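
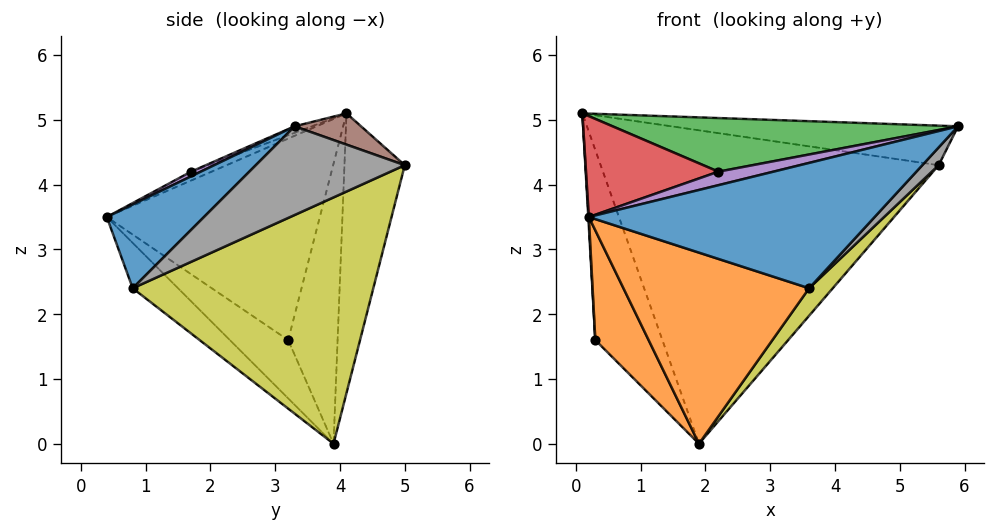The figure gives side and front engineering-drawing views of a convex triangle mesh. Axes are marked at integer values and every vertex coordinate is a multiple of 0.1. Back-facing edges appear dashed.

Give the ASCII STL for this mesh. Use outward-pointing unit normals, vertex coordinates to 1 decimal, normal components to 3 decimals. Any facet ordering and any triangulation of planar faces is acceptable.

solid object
 facet normal 0.270 -0.794 0.545
  outer loop
   vertex 3.6 0.8 2.4
   vertex 5.9 3.3 4.9
   vertex 0.2 0.4 3.5
  endloop
 endfacet
 facet normal -0.161 -0.658 -0.736
  outer loop
   vertex 3.6 0.8 2.4
   vertex 0.2 0.4 3.5
   vertex 1.9 3.9 0.0
  endloop
 endfacet
 facet normal -0.018 -0.365 0.931
  outer loop
   vertex 2.2 1.7 4.2
   vertex 5.9 3.3 4.9
   vertex 0.1 4.1 5.1
  endloop
 endfacet
 facet normal -0.062 -0.398 0.915
  outer loop
   vertex 2.2 1.7 4.2
   vertex 0.1 4.1 5.1
   vertex 0.2 0.4 3.5
  endloop
 endfacet
 facet normal 0.104 -0.591 0.800
  outer loop
   vertex 2.2 1.7 4.2
   vertex 0.2 0.4 3.5
   vertex 5.9 3.3 4.9
  endloop
 endfacet
 facet normal 0.080 0.344 0.935
  outer loop
   vertex 5.6 5.0 4.3
   vertex 0.1 4.1 5.1
   vertex 5.9 3.3 4.9
  endloop
 endfacet
 facet normal -0.175 0.979 -0.100
  outer loop
   vertex 5.6 5.0 4.3
   vertex 1.9 3.9 0.0
   vertex 0.1 4.1 5.1
  endloop
 endfacet
 facet normal 0.774 -0.085 -0.627
  outer loop
   vertex 5.6 5.0 4.3
   vertex 5.9 3.3 4.9
   vertex 3.6 0.8 2.4
  endloop
 endfacet
 facet normal 0.765 -0.075 -0.639
  outer loop
   vertex 5.6 5.0 4.3
   vertex 3.6 0.8 2.4
   vertex 1.9 3.9 0.0
  endloop
 endfacet
 facet normal -0.998 -0.003 -0.056
  outer loop
   vertex 0.3 3.2 1.6
   vertex 0.2 0.4 3.5
   vertex 0.1 4.1 5.1
  endloop
 endfacet
 facet normal -0.577 0.783 -0.234
  outer loop
   vertex 0.3 3.2 1.6
   vertex 0.1 4.1 5.1
   vertex 1.9 3.9 0.0
  endloop
 endfacet
 facet normal -0.513 -0.469 -0.719
  outer loop
   vertex 0.3 3.2 1.6
   vertex 1.9 3.9 0.0
   vertex 0.2 0.4 3.5
  endloop
 endfacet
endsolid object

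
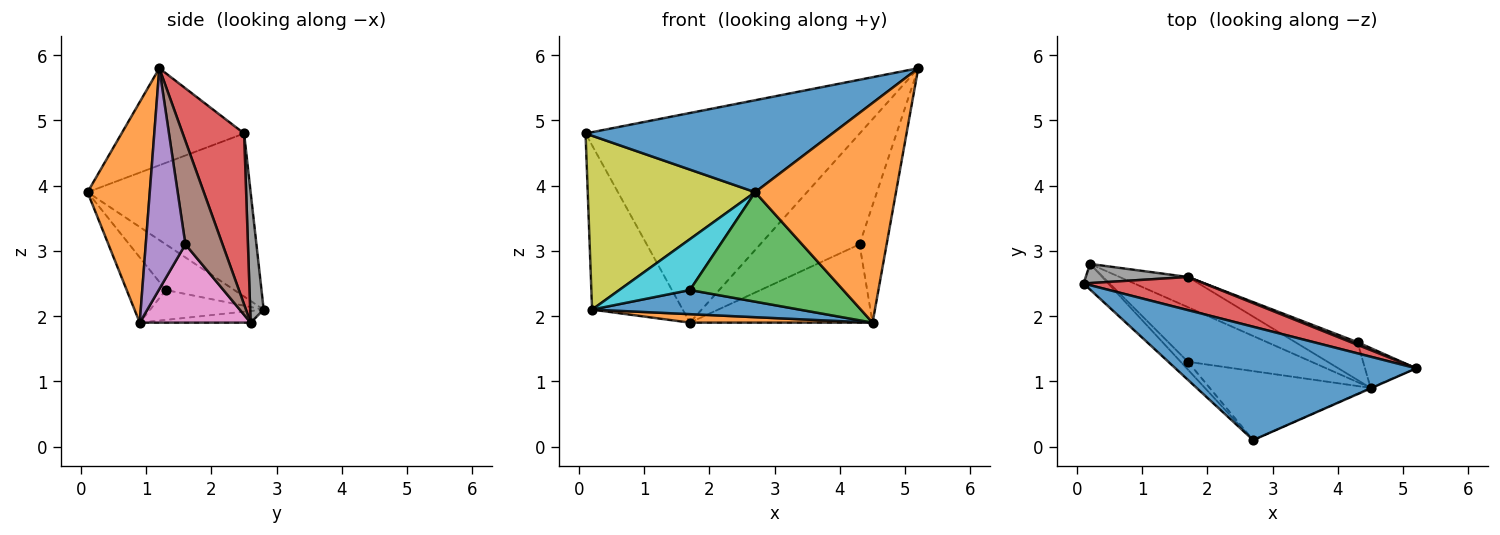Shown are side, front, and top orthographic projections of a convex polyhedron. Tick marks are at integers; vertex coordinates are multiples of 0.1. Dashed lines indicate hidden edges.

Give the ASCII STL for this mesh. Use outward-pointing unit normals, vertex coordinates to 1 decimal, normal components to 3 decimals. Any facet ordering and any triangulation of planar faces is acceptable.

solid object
 facet normal -0.299 -0.601 0.741
  outer loop
   vertex 2.7 0.1 3.9
   vertex 5.2 1.2 5.8
   vertex 0.1 2.5 4.8
  endloop
 endfacet
 facet normal 0.404 -0.915 -0.002
  outer loop
   vertex 4.5 0.9 1.9
   vertex 5.2 1.2 5.8
   vertex 2.7 0.1 3.9
  endloop
 endfacet
 facet normal -0.211 -0.827 -0.521
  outer loop
   vertex 1.7 1.3 2.4
   vertex 4.5 0.9 1.9
   vertex 2.7 0.1 3.9
  endloop
 endfacet
 facet normal 0.216 0.964 0.152
  outer loop
   vertex 1.7 2.6 1.9
   vertex 0.1 2.5 4.8
   vertex 5.2 1.2 5.8
  endloop
 endfacet
 facet normal 0.811 0.554 -0.188
  outer loop
   vertex 4.3 1.6 3.1
   vertex 5.2 1.2 5.8
   vertex 4.5 0.9 1.9
  endloop
 endfacet
 facet normal 0.350 0.936 0.022
  outer loop
   vertex 4.3 1.6 3.1
   vertex 1.7 2.6 1.9
   vertex 5.2 1.2 5.8
  endloop
 endfacet
 facet normal 0.480 0.790 -0.381
  outer loop
   vertex 4.3 1.6 3.1
   vertex 4.5 0.9 1.9
   vertex 1.7 2.6 1.9
  endloop
 endfacet
 facet normal 0.146 0.983 0.115
  outer loop
   vertex 0.2 2.8 2.1
   vertex 0.1 2.5 4.8
   vertex 1.7 2.6 1.9
  endloop
 endfacet
 facet normal -0.694 -0.712 -0.105
  outer loop
   vertex 0.2 2.8 2.1
   vertex 2.7 0.1 3.9
   vertex 0.1 2.5 4.8
  endloop
 endfacet
 facet normal -0.692 -0.714 -0.110
  outer loop
   vertex 0.2 2.8 2.1
   vertex 1.7 1.3 2.4
   vertex 2.7 0.1 3.9
  endloop
 endfacet
 facet normal -0.216 -0.394 -0.893
  outer loop
   vertex 0.2 2.8 2.1
   vertex 4.5 0.9 1.9
   vertex 1.7 1.3 2.4
  endloop
 endfacet
 facet normal -0.162 -0.267 -0.950
  outer loop
   vertex 0.2 2.8 2.1
   vertex 1.7 2.6 1.9
   vertex 4.5 0.9 1.9
  endloop
 endfacet
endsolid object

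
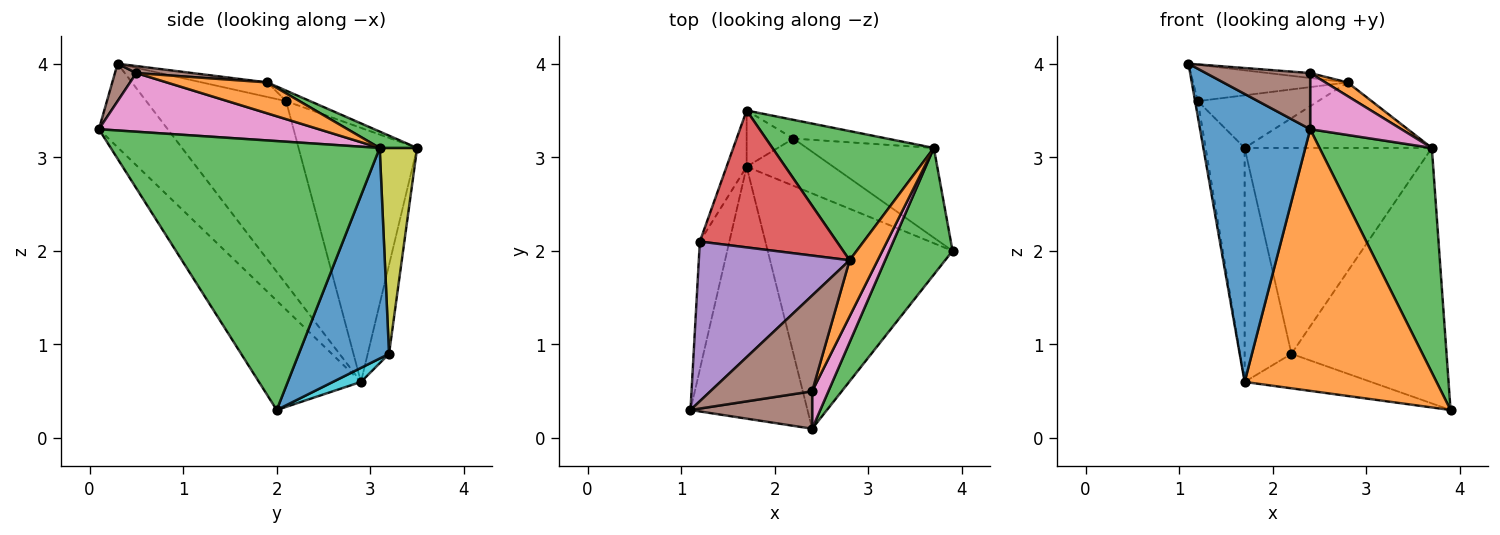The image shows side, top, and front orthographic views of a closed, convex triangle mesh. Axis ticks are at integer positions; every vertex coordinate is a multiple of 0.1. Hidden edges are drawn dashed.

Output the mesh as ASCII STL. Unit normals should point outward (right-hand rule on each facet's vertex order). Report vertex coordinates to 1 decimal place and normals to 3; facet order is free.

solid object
 facet normal -0.426 -0.681 -0.596
  outer loop
   vertex 1.7 2.9 0.6
   vertex 2.4 0.1 3.3
   vertex 1.1 0.3 4.0
  endloop
 endfacet
 facet normal -0.368 -0.692 -0.622
  outer loop
   vertex 1.7 2.9 0.6
   vertex 3.9 2.0 0.3
   vertex 2.4 0.1 3.3
  endloop
 endfacet
 facet normal 0.902 -0.377 0.212
  outer loop
   vertex 3.7 3.1 3.1
   vertex 2.4 0.1 3.3
   vertex 3.9 2.0 0.3
  endloop
 endfacet
 facet normal -0.987 0.019 -0.159
  outer loop
   vertex 1.2 2.1 3.6
   vertex 1.7 2.9 0.6
   vertex 1.1 0.3 4.0
  endloop
 endfacet
 facet normal -0.947 0.312 -0.075
  outer loop
   vertex 1.2 2.1 3.6
   vertex 1.7 3.5 3.1
   vertex 1.7 2.9 0.6
  endloop
 endfacet
 facet normal 0.168 -0.820 0.547
  outer loop
   vertex 2.4 0.5 3.9
   vertex 1.1 0.3 4.0
   vertex 2.4 0.1 3.3
  endloop
 endfacet
 facet normal 0.895 -0.371 0.248
  outer loop
   vertex 2.4 0.5 3.9
   vertex 2.4 0.1 3.3
   vertex 3.7 3.1 3.1
  endloop
 endfacet
 facet normal -0.405 0.889 -0.213
  outer loop
   vertex 2.2 3.2 0.9
   vertex 1.7 2.9 0.6
   vertex 1.7 3.5 3.1
  endloop
 endfacet
 facet normal 0.195 0.977 -0.089
  outer loop
   vertex 2.2 3.2 0.9
   vertex 1.7 3.5 3.1
   vertex 3.7 3.1 3.1
  endloop
 endfacet
 facet normal 0.130 0.584 -0.801
  outer loop
   vertex 2.2 3.2 0.9
   vertex 3.9 2.0 0.3
   vertex 1.7 2.9 0.6
  endloop
 endfacet
 facet normal 0.481 0.827 -0.291
  outer loop
   vertex 2.2 3.2 0.9
   vertex 3.7 3.1 3.1
   vertex 3.9 2.0 0.3
  endloop
 endfacet
 facet normal 0.731 -0.161 0.663
  outer loop
   vertex 2.8 1.9 3.8
   vertex 2.4 0.5 3.9
   vertex 3.7 3.1 3.1
  endloop
 endfacet
 facet normal 0.090 0.451 0.888
  outer loop
   vertex 2.8 1.9 3.8
   vertex 3.7 3.1 3.1
   vertex 1.7 3.5 3.1
  endloop
 endfacet
 facet normal -0.072 0.358 0.931
  outer loop
   vertex 2.8 1.9 3.8
   vertex 1.7 3.5 3.1
   vertex 1.2 2.1 3.6
  endloop
 endfacet
 facet normal -0.094 0.221 0.971
  outer loop
   vertex 2.8 1.9 3.8
   vertex 1.2 2.1 3.6
   vertex 1.1 0.3 4.0
  endloop
 endfacet
 facet normal 0.069 0.052 0.996
  outer loop
   vertex 2.8 1.9 3.8
   vertex 1.1 0.3 4.0
   vertex 2.4 0.5 3.9
  endloop
 endfacet
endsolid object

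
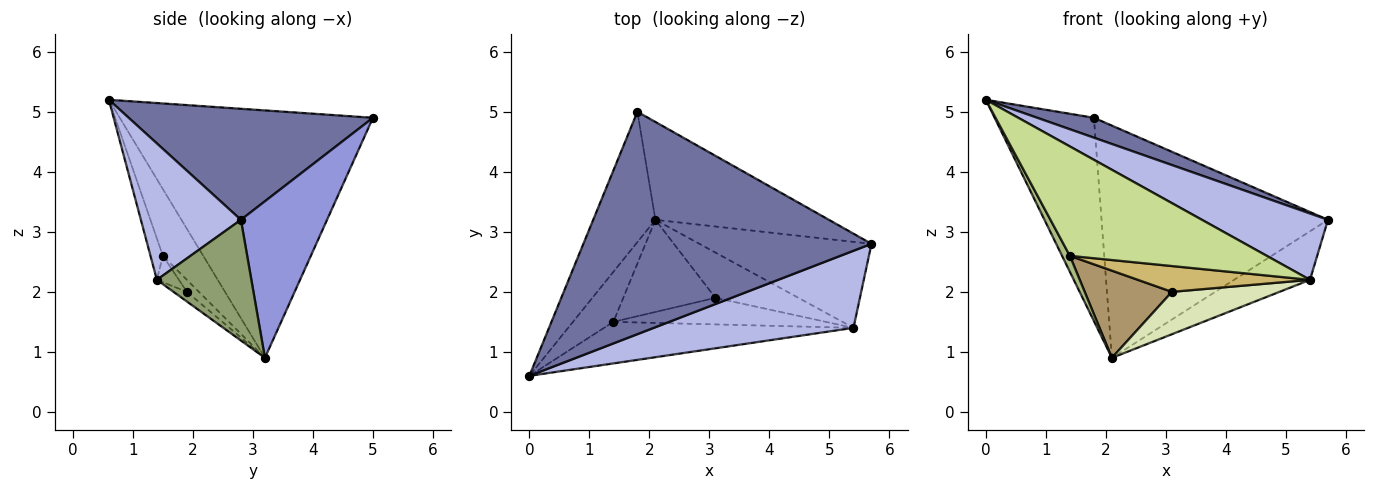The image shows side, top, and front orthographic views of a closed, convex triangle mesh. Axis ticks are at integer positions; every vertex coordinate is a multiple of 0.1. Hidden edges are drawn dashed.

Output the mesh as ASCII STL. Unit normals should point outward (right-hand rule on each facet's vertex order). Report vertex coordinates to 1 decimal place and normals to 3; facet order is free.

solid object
 facet normal 0.358 -0.083 0.930
  outer loop
   vertex 1.8 5.0 4.9
   vertex 0.0 0.6 5.2
   vertex 5.7 2.8 3.2
  endloop
 endfacet
 facet normal -0.907 0.355 -0.228
  outer loop
   vertex 2.1 3.2 0.9
   vertex 0.0 0.6 5.2
   vertex 1.8 5.0 4.9
  endloop
 endfacet
 facet normal 0.331 0.870 -0.367
  outer loop
   vertex 2.1 3.2 0.9
   vertex 1.8 5.0 4.9
   vertex 5.7 2.8 3.2
  endloop
 endfacet
 facet normal 0.460 -0.579 0.673
  outer loop
   vertex 5.4 1.4 2.2
   vertex 5.7 2.8 3.2
   vertex 0.0 0.6 5.2
  endloop
 endfacet
 facet normal 0.521 0.419 -0.743
  outer loop
   vertex 5.4 1.4 2.2
   vertex 2.1 3.2 0.9
   vertex 5.7 2.8 3.2
  endloop
 endfacet
 facet normal -0.844 -0.164 -0.511
  outer loop
   vertex 1.4 1.5 2.6
   vertex 0.0 0.6 5.2
   vertex 2.1 3.2 0.9
  endloop
 endfacet
 facet normal -0.059 -0.933 -0.355
  outer loop
   vertex 1.4 1.5 2.6
   vertex 5.4 1.4 2.2
   vertex 0.0 0.6 5.2
  endloop
 endfacet
 facet normal -0.085 -0.681 -0.728
  outer loop
   vertex 3.1 1.9 2.0
   vertex 2.1 3.2 0.9
   vertex 5.4 1.4 2.2
  endloop
 endfacet
 facet normal -0.094 -0.684 -0.723
  outer loop
   vertex 3.1 1.9 2.0
   vertex 1.4 1.5 2.6
   vertex 2.1 3.2 0.9
  endloop
 endfacet
 facet normal -0.089 -0.694 -0.714
  outer loop
   vertex 3.1 1.9 2.0
   vertex 5.4 1.4 2.2
   vertex 1.4 1.5 2.6
  endloop
 endfacet
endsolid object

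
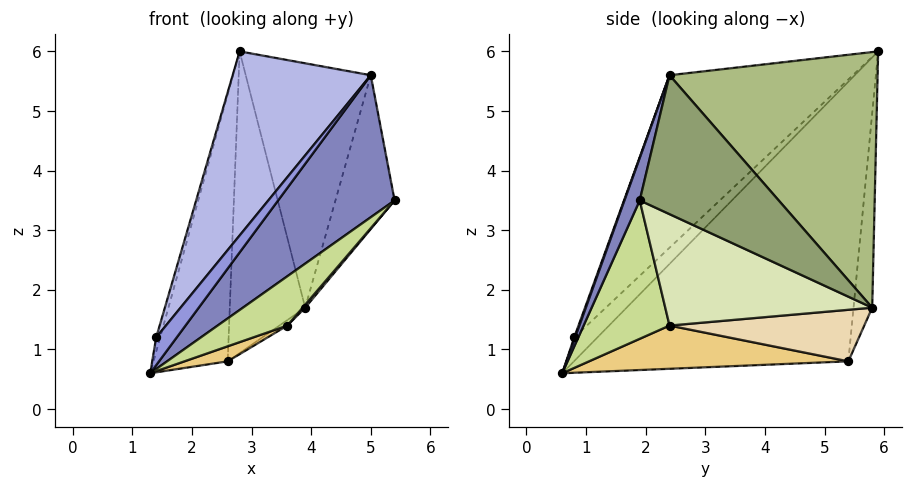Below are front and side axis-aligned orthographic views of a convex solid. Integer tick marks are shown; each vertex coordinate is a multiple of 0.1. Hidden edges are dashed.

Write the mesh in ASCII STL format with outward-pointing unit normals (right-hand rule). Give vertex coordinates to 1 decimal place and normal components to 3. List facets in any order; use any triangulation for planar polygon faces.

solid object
 facet normal -0.980 0.168 0.107
  outer loop
   vertex 1.4 0.8 1.2
   vertex 2.8 5.9 6.0
   vertex 1.3 0.6 0.6
  endloop
 endfacet
 facet normal 0.126 -0.959 0.252
  outer loop
   vertex 5.0 2.4 5.6
   vertex 1.3 0.6 0.6
   vertex 5.4 1.9 3.5
  endloop
 endfacet
 facet normal 0.044 -0.950 0.309
  outer loop
   vertex 5.0 2.4 5.6
   vertex 1.4 0.8 1.2
   vertex 1.3 0.6 0.6
  endloop
 endfacet
 facet normal -0.602 -0.453 0.657
  outer loop
   vertex 5.0 2.4 5.6
   vertex 2.8 5.9 6.0
   vertex 1.4 0.8 1.2
  endloop
 endfacet
 facet normal 0.917 0.390 0.082
  outer loop
   vertex 5.0 2.4 5.6
   vertex 5.4 1.9 3.5
   vertex 3.9 5.8 1.7
  endloop
 endfacet
 facet normal 0.839 0.504 0.203
  outer loop
   vertex 5.0 2.4 5.6
   vertex 3.9 5.8 1.7
   vertex 2.8 5.9 6.0
  endloop
 endfacet
 facet normal 0.602 -0.488 -0.632
  outer loop
   vertex 3.6 2.4 1.4
   vertex 5.4 1.9 3.5
   vertex 1.3 0.6 0.6
  endloop
 endfacet
 facet normal 0.758 -0.009 -0.652
  outer loop
   vertex 3.6 2.4 1.4
   vertex 3.9 5.8 1.7
   vertex 5.4 1.9 3.5
  endloop
 endfacet
 facet normal -0.965 0.261 0.012
  outer loop
   vertex 2.6 5.4 0.8
   vertex 1.3 0.6 0.6
   vertex 2.8 5.9 6.0
  endloop
 endfacet
 facet normal -0.240 0.967 -0.084
  outer loop
   vertex 2.6 5.4 0.8
   vertex 2.8 5.9 6.0
   vertex 3.9 5.8 1.7
  endloop
 endfacet
 facet normal 0.371 -0.062 -0.927
  outer loop
   vertex 2.6 5.4 0.8
   vertex 3.6 2.4 1.4
   vertex 1.3 0.6 0.6
  endloop
 endfacet
 facet normal 0.564 0.023 -0.825
  outer loop
   vertex 2.6 5.4 0.8
   vertex 3.9 5.8 1.7
   vertex 3.6 2.4 1.4
  endloop
 endfacet
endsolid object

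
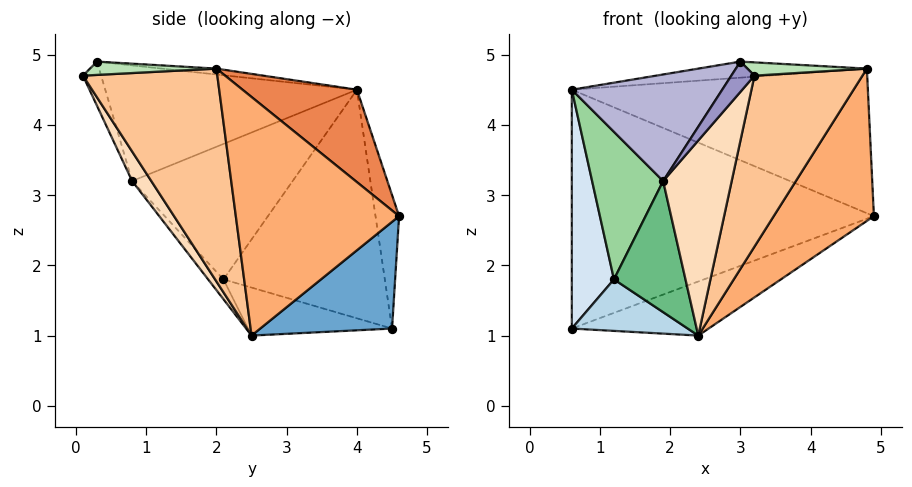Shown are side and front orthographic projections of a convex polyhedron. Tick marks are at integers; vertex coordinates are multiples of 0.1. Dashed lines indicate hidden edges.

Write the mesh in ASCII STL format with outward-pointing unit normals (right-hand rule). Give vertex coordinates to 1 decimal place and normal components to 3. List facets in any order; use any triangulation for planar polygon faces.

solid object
 facet normal 0.322 0.334 -0.886
  outer loop
   vertex 2.4 2.5 1.0
   vertex 0.6 4.5 1.1
   vertex 4.9 4.6 2.7
  endloop
 endfacet
 facet normal -0.077 0.986 0.145
  outer loop
   vertex 0.6 4.0 4.5
   vertex 4.9 4.6 2.7
   vertex 0.6 4.5 1.1
  endloop
 endfacet
 facet normal -0.436 -0.351 -0.829
  outer loop
   vertex 1.2 2.1 1.8
   vertex 0.6 4.5 1.1
   vertex 2.4 2.5 1.0
  endloop
 endfacet
 facet normal -0.967 -0.253 -0.037
  outer loop
   vertex 1.2 2.1 1.8
   vertex 0.6 4.0 4.5
   vertex 0.6 4.5 1.1
  endloop
 endfacet
 facet normal 0.234 0.605 0.761
  outer loop
   vertex 4.8 2.0 4.8
   vertex 4.9 4.6 2.7
   vertex 0.6 4.0 4.5
  endloop
 endfacet
 facet normal 0.729 -0.447 -0.519
  outer loop
   vertex 4.8 2.0 4.8
   vertex 2.4 2.5 1.0
   vertex 4.9 4.6 2.7
  endloop
 endfacet
 facet normal 0.676 -0.543 -0.498
  outer loop
   vertex 4.8 2.0 4.8
   vertex 3.2 0.1 4.7
   vertex 2.4 2.5 1.0
  endloop
 endfacet
 facet normal 0.222 -0.795 -0.564
  outer loop
   vertex 1.9 0.8 3.2
   vertex 2.4 2.5 1.0
   vertex 3.2 0.1 4.7
  endloop
 endfacet
 facet normal -0.163 -0.762 -0.626
  outer loop
   vertex 1.9 0.8 3.2
   vertex 1.2 2.1 1.8
   vertex 2.4 2.5 1.0
  endloop
 endfacet
 facet normal -0.911 -0.403 0.081
  outer loop
   vertex 1.9 0.8 3.2
   vertex 0.6 4.0 4.5
   vertex 1.2 2.1 1.8
  endloop
 endfacet
 facet normal 0.420 -0.397 0.816
  outer loop
   vertex 3.0 0.3 4.9
   vertex 3.2 0.1 4.7
   vertex 4.8 2.0 4.8
  endloop
 endfacet
 facet normal -0.029 0.089 0.996
  outer loop
   vertex 3.0 0.3 4.9
   vertex 4.8 2.0 4.8
   vertex 0.6 4.0 4.5
  endloop
 endfacet
 facet normal -0.609 -0.775 0.166
  outer loop
   vertex 3.0 0.3 4.9
   vertex 1.9 0.8 3.2
   vertex 3.2 0.1 4.7
  endloop
 endfacet
 facet normal -0.796 -0.476 0.375
  outer loop
   vertex 3.0 0.3 4.9
   vertex 0.6 4.0 4.5
   vertex 1.9 0.8 3.2
  endloop
 endfacet
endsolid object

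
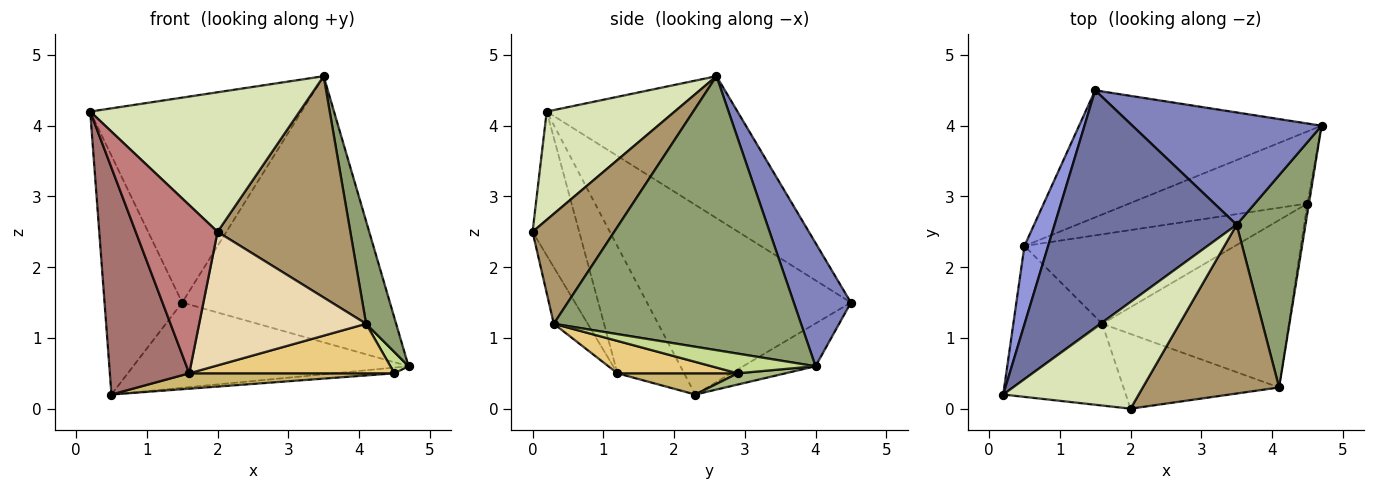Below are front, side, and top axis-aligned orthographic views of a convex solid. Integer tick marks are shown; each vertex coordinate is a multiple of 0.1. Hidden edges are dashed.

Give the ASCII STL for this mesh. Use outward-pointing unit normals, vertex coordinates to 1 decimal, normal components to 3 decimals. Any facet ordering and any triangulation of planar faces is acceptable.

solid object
 facet normal -0.508 0.563 0.652
  outer loop
   vertex 3.5 2.6 4.7
   vertex 1.5 4.5 1.5
   vertex 0.2 0.2 4.2
  endloop
 endfacet
 facet normal 0.246 0.893 0.377
  outer loop
   vertex 3.5 2.6 4.7
   vertex 4.7 4.0 0.6
   vertex 1.5 4.5 1.5
  endloop
 endfacet
 facet normal -0.928 0.353 0.116
  outer loop
   vertex 0.5 2.3 0.2
   vertex 0.2 0.2 4.2
   vertex 1.5 4.5 1.5
  endloop
 endfacet
 facet normal -0.145 0.551 -0.822
  outer loop
   vertex 0.5 2.3 0.2
   vertex 1.5 4.5 1.5
   vertex 4.7 4.0 0.6
  endloop
 endfacet
 facet normal 0.963 -0.117 0.242
  outer loop
   vertex 4.1 0.3 1.2
   vertex 4.7 4.0 0.6
   vertex 3.5 2.6 4.7
  endloop
 endfacet
 facet normal 0.063 0.079 -0.995
  outer loop
   vertex 4.5 2.9 0.5
   vertex 0.5 2.3 0.2
   vertex 4.7 4.0 0.6
  endloop
 endfacet
 facet normal 0.982 -0.172 -0.076
  outer loop
   vertex 4.5 2.9 0.5
   vertex 4.7 4.0 0.6
   vertex 4.1 0.3 1.2
  endloop
 endfacet
 facet normal 0.437 -0.714 0.547
  outer loop
   vertex 2.0 0.0 2.5
   vertex 3.5 2.6 4.7
   vertex 0.2 0.2 4.2
  endloop
 endfacet
 facet normal 0.439 -0.714 0.545
  outer loop
   vertex 2.0 0.0 2.5
   vertex 4.1 0.3 1.2
   vertex 3.5 2.6 4.7
  endloop
 endfacet
 facet normal 0.099 -0.169 -0.981
  outer loop
   vertex 1.6 1.2 0.5
   vertex 0.5 2.3 0.2
   vertex 4.5 2.9 0.5
  endloop
 endfacet
 facet normal 0.164 -0.280 -0.946
  outer loop
   vertex 1.6 1.2 0.5
   vertex 4.5 2.9 0.5
   vertex 4.1 0.3 1.2
  endloop
 endfacet
 facet normal -0.175 -0.859 -0.481
  outer loop
   vertex 1.6 1.2 0.5
   vertex 4.1 0.3 1.2
   vertex 2.0 0.0 2.5
  endloop
 endfacet
 facet normal -0.586 -0.698 -0.411
  outer loop
   vertex 1.6 1.2 0.5
   vertex 0.2 0.2 4.2
   vertex 0.5 2.3 0.2
  endloop
 endfacet
 facet normal -0.456 -0.800 -0.389
  outer loop
   vertex 1.6 1.2 0.5
   vertex 2.0 0.0 2.5
   vertex 0.2 0.2 4.2
  endloop
 endfacet
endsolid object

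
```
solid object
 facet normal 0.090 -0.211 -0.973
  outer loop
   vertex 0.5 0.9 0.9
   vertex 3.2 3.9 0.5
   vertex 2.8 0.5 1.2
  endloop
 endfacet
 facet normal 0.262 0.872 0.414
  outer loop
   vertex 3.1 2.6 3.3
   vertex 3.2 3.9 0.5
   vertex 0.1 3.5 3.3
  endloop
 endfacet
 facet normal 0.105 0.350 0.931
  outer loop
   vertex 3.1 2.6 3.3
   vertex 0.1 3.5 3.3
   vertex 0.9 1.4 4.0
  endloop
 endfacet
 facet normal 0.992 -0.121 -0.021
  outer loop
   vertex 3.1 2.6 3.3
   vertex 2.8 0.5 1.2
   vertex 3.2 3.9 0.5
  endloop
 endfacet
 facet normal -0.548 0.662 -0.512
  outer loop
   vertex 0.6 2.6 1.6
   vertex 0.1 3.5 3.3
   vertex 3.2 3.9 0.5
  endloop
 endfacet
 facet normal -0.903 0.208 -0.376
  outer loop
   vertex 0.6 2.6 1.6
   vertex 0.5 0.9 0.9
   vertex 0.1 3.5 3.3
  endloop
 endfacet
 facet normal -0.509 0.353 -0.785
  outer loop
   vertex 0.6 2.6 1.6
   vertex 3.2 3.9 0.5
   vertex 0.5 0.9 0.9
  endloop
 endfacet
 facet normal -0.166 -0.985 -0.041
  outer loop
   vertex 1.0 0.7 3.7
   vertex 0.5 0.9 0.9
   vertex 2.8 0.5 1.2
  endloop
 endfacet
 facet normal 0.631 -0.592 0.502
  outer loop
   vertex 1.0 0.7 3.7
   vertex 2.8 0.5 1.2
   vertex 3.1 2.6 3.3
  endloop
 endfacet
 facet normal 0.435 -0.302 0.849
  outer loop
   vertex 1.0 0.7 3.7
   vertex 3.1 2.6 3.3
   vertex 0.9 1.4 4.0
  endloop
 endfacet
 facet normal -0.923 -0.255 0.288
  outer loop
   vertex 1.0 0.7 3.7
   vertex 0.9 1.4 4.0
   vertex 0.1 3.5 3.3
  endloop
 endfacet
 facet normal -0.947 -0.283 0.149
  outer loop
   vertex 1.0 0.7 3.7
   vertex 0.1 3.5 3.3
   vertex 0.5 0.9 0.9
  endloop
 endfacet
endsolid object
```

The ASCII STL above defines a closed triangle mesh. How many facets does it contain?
12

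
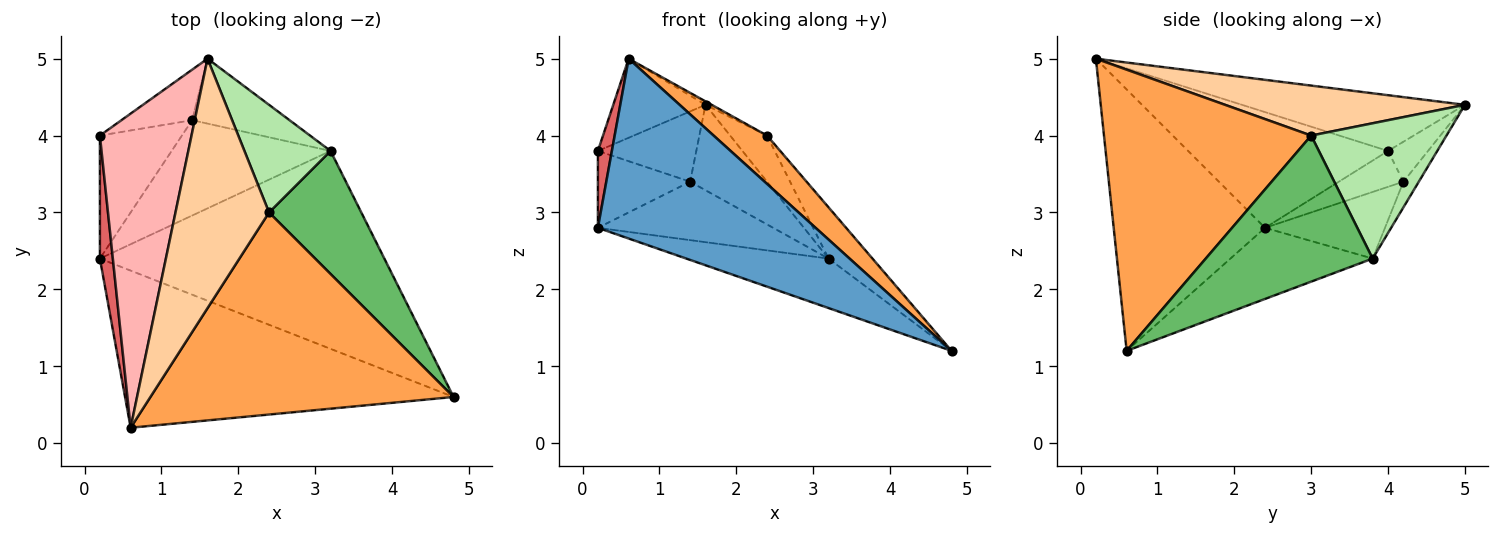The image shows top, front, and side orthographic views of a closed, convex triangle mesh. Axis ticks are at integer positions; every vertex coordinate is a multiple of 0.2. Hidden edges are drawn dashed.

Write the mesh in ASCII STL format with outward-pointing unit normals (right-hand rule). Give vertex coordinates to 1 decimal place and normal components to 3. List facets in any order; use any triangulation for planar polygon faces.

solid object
 facet normal -0.464 -0.667 -0.583
  outer loop
   vertex 0.6 0.2 5.0
   vertex 0.2 2.4 2.8
   vertex 4.8 0.6 1.2
  endloop
 endfacet
 facet normal -0.236 0.236 -0.943
  outer loop
   vertex 3.2 3.8 2.4
   vertex 4.8 0.6 1.2
   vertex 0.2 2.4 2.8
  endloop
 endfacet
 facet normal 0.670 -0.173 0.722
  outer loop
   vertex 2.4 3.0 4.0
   vertex 0.6 0.2 5.0
   vertex 4.8 0.6 1.2
  endloop
 endfacet
 facet normal 0.471 0.012 0.882
  outer loop
   vertex 2.4 3.0 4.0
   vertex 1.6 5.0 4.4
   vertex 0.6 0.2 5.0
  endloop
 endfacet
 facet normal 0.825 0.217 0.521
  outer loop
   vertex 2.4 3.0 4.0
   vertex 4.8 0.6 1.2
   vertex 3.2 3.8 2.4
  endloop
 endfacet
 facet normal 0.822 0.224 0.523
  outer loop
   vertex 2.4 3.0 4.0
   vertex 3.2 3.8 2.4
   vertex 1.6 5.0 4.4
  endloop
 endfacet
 facet normal -0.991 -0.069 0.111
  outer loop
   vertex 0.2 4.0 3.8
   vertex 0.2 2.4 2.8
   vertex 0.6 0.2 5.0
  endloop
 endfacet
 facet normal -0.508 0.210 0.835
  outer loop
   vertex 0.2 4.0 3.8
   vertex 0.6 0.2 5.0
   vertex 1.6 5.0 4.4
  endloop
 endfacet
 facet normal -0.157 0.786 -0.598
  outer loop
   vertex 1.4 4.2 3.4
   vertex 1.6 5.0 4.4
   vertex 3.2 3.8 2.4
  endloop
 endfacet
 facet normal -0.313 0.771 -0.554
  outer loop
   vertex 1.4 4.2 3.4
   vertex 0.2 4.0 3.8
   vertex 1.6 5.0 4.4
  endloop
 endfacet
 facet normal -0.337 0.492 -0.803
  outer loop
   vertex 1.4 4.2 3.4
   vertex 3.2 3.8 2.4
   vertex 0.2 2.4 2.8
  endloop
 endfacet
 facet normal -0.348 0.497 -0.795
  outer loop
   vertex 1.4 4.2 3.4
   vertex 0.2 2.4 2.8
   vertex 0.2 4.0 3.8
  endloop
 endfacet
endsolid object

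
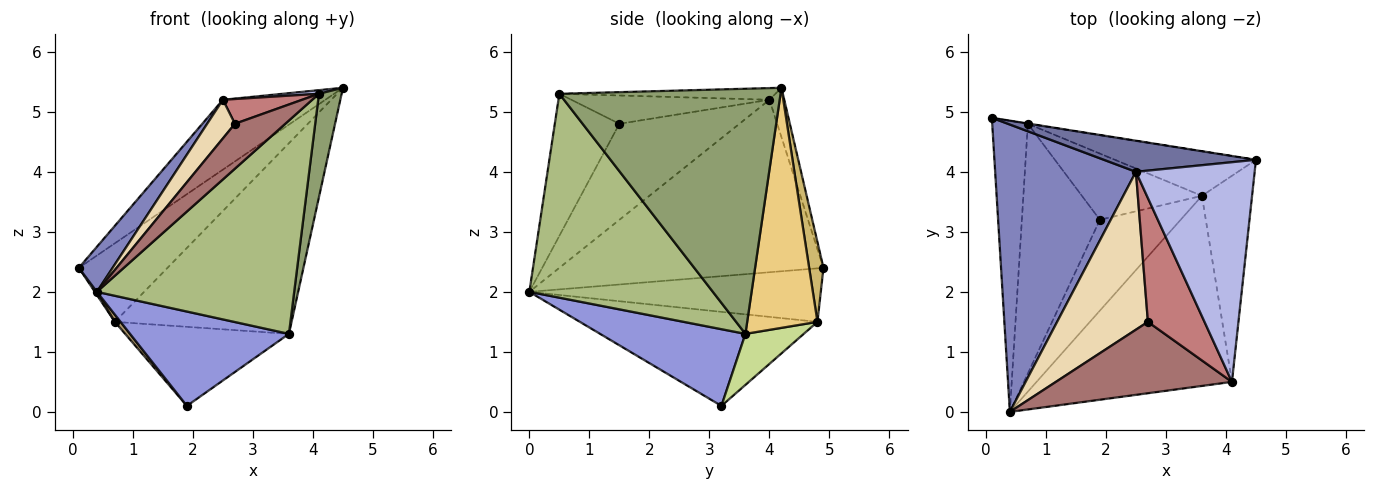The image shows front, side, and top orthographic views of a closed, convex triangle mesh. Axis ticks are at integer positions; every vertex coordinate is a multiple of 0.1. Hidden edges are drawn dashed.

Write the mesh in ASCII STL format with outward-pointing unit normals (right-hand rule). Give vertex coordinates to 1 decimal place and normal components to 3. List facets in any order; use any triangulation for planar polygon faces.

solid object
 facet normal -0.131 0.906 0.403
  outer loop
   vertex 2.5 4.0 5.2
   vertex 4.5 4.2 5.4
   vertex 0.1 4.9 2.4
  endloop
 endfacet
 facet normal -0.771 -0.099 0.629
  outer loop
   vertex 2.5 4.0 5.2
   vertex 0.1 4.9 2.4
   vertex 0.4 0.0 2.0
  endloop
 endfacet
 facet normal 0.550 -0.602 -0.579
  outer loop
   vertex 3.6 3.6 1.3
   vertex 0.4 0.0 2.0
   vertex 1.9 3.2 0.1
  endloop
 endfacet
 facet normal -0.098 -0.016 0.995
  outer loop
   vertex 4.1 0.5 5.3
   vertex 4.5 4.2 5.4
   vertex 2.5 4.0 5.2
  endloop
 endfacet
 facet normal 0.975 -0.100 -0.199
  outer loop
   vertex 4.1 0.5 5.3
   vertex 3.6 3.6 1.3
   vertex 4.5 4.2 5.4
  endloop
 endfacet
 facet normal 0.570 -0.613 -0.547
  outer loop
   vertex 4.1 0.5 5.3
   vertex 0.4 0.0 2.0
   vertex 3.6 3.6 1.3
  endloop
 endfacet
 facet normal 0.263 0.740 -0.619
  outer loop
   vertex 0.7 4.8 1.5
   vertex 3.6 3.6 1.3
   vertex 1.9 3.2 0.1
  endloop
 endfacet
 facet normal -0.832 -0.006 -0.554
  outer loop
   vertex 0.7 4.8 1.5
   vertex 0.4 0.0 2.0
   vertex 0.1 4.9 2.4
  endloop
 endfacet
 facet normal -0.769 -0.018 -0.638
  outer loop
   vertex 0.7 4.8 1.5
   vertex 1.9 3.2 0.1
   vertex 0.4 0.0 2.0
  endloop
 endfacet
 facet normal 0.159 0.987 -0.003
  outer loop
   vertex 0.7 4.8 1.5
   vertex 0.1 4.9 2.4
   vertex 4.5 4.2 5.4
  endloop
 endfacet
 facet normal 0.361 0.908 -0.212
  outer loop
   vertex 0.7 4.8 1.5
   vertex 4.5 4.2 5.4
   vertex 3.6 3.6 1.3
  endloop
 endfacet
 facet normal -0.717 -0.166 0.677
  outer loop
   vertex 2.7 1.5 4.8
   vertex 2.5 4.0 5.2
   vertex 0.4 0.0 2.0
  endloop
 endfacet
 facet normal -0.564 -0.440 0.699
  outer loop
   vertex 2.7 1.5 4.8
   vertex 0.4 0.0 2.0
   vertex 4.1 0.5 5.3
  endloop
 endfacet
 facet normal -0.440 -0.176 0.880
  outer loop
   vertex 2.7 1.5 4.8
   vertex 4.1 0.5 5.3
   vertex 2.5 4.0 5.2
  endloop
 endfacet
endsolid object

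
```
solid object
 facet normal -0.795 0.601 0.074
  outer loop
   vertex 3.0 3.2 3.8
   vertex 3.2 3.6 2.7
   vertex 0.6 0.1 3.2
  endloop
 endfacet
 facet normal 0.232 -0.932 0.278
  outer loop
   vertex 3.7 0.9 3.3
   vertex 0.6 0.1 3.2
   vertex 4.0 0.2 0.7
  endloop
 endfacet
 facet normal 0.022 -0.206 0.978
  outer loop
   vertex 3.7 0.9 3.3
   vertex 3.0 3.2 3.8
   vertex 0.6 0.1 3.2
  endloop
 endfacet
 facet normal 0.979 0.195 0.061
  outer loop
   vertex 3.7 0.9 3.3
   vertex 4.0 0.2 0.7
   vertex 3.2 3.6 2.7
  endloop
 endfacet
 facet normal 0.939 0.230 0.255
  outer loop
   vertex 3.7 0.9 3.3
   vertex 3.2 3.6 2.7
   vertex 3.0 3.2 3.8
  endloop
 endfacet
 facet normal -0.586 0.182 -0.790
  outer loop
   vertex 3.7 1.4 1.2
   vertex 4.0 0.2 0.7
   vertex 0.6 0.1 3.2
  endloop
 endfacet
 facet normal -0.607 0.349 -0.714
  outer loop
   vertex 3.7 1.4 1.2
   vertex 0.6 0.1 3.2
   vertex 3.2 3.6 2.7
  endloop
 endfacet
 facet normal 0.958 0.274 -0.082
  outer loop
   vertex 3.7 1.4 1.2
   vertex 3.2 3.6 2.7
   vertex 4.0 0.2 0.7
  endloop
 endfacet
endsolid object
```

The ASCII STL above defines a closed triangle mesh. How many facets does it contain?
8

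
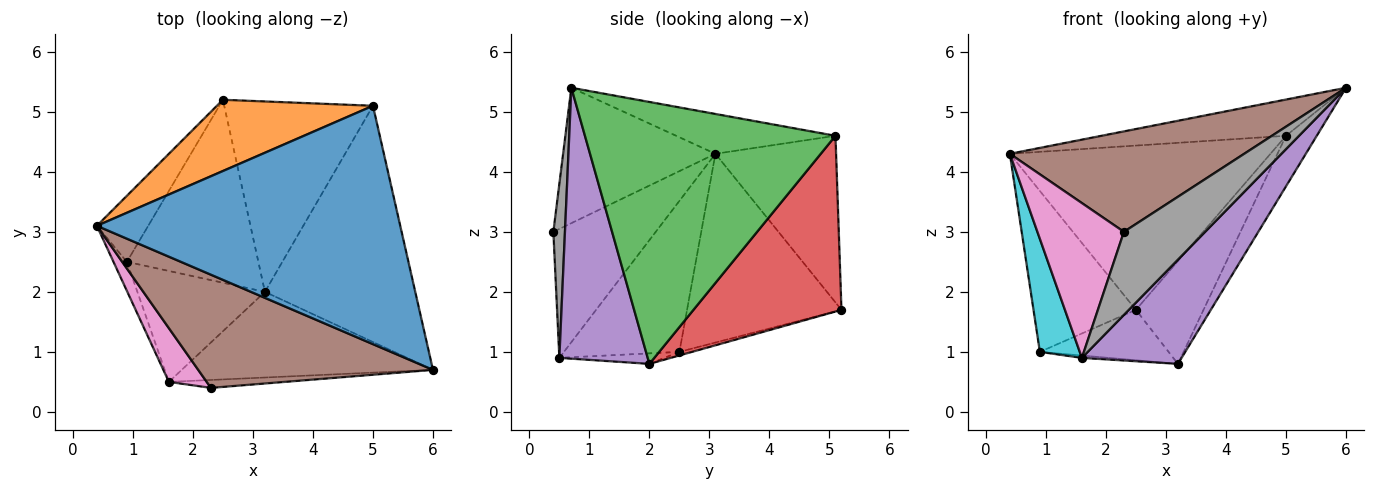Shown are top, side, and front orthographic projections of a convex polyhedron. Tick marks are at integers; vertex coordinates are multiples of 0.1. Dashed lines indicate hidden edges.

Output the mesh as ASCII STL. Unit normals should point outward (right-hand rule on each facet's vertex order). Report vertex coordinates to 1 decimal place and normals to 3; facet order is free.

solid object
 facet normal -0.129 0.149 0.980
  outer loop
   vertex 5.0 5.1 4.6
   vertex 0.4 3.1 4.3
   vertex 6.0 0.7 5.4
  endloop
 endfacet
 facet normal -0.391 0.844 0.366
  outer loop
   vertex 5.0 5.1 4.6
   vertex 2.5 5.2 1.7
   vertex 0.4 3.1 4.3
  endloop
 endfacet
 facet normal 0.862 0.106 -0.495
  outer loop
   vertex 5.0 5.1 4.6
   vertex 6.0 0.7 5.4
   vertex 3.2 2.0 0.8
  endloop
 endfacet
 facet normal 0.721 0.329 -0.610
  outer loop
   vertex 5.0 5.1 4.6
   vertex 3.2 2.0 0.8
   vertex 2.5 5.2 1.7
  endloop
 endfacet
 facet normal 0.565 -0.637 -0.524
  outer loop
   vertex 1.6 0.5 0.9
   vertex 3.2 2.0 0.8
   vertex 6.0 0.7 5.4
  endloop
 endfacet
 facet normal -0.396 -0.609 0.687
  outer loop
   vertex 2.3 0.4 3.0
   vertex 6.0 0.7 5.4
   vertex 0.4 3.1 4.3
  endloop
 endfacet
 facet normal -0.745 -0.630 0.218
  outer loop
   vertex 2.3 0.4 3.0
   vertex 0.4 3.1 4.3
   vertex 1.6 0.5 0.9
  endloop
 endfacet
 facet normal 0.141 -0.986 -0.094
  outer loop
   vertex 2.3 0.4 3.0
   vertex 1.6 0.5 0.9
   vertex 6.0 0.7 5.4
  endloop
 endfacet
 facet normal -0.813 0.539 -0.221
  outer loop
   vertex 0.9 2.5 1.0
   vertex 0.4 3.1 4.3
   vertex 2.5 5.2 1.7
  endloop
 endfacet
 facet normal -0.942 -0.325 -0.084
  outer loop
   vertex 0.9 2.5 1.0
   vertex 1.6 0.5 0.9
   vertex 0.4 3.1 4.3
  endloop
 endfacet
 facet normal -0.026 0.265 -0.964
  outer loop
   vertex 0.9 2.5 1.0
   vertex 2.5 5.2 1.7
   vertex 3.2 2.0 0.8
  endloop
 endfacet
 facet normal -0.082 0.021 -0.996
  outer loop
   vertex 0.9 2.5 1.0
   vertex 3.2 2.0 0.8
   vertex 1.6 0.5 0.9
  endloop
 endfacet
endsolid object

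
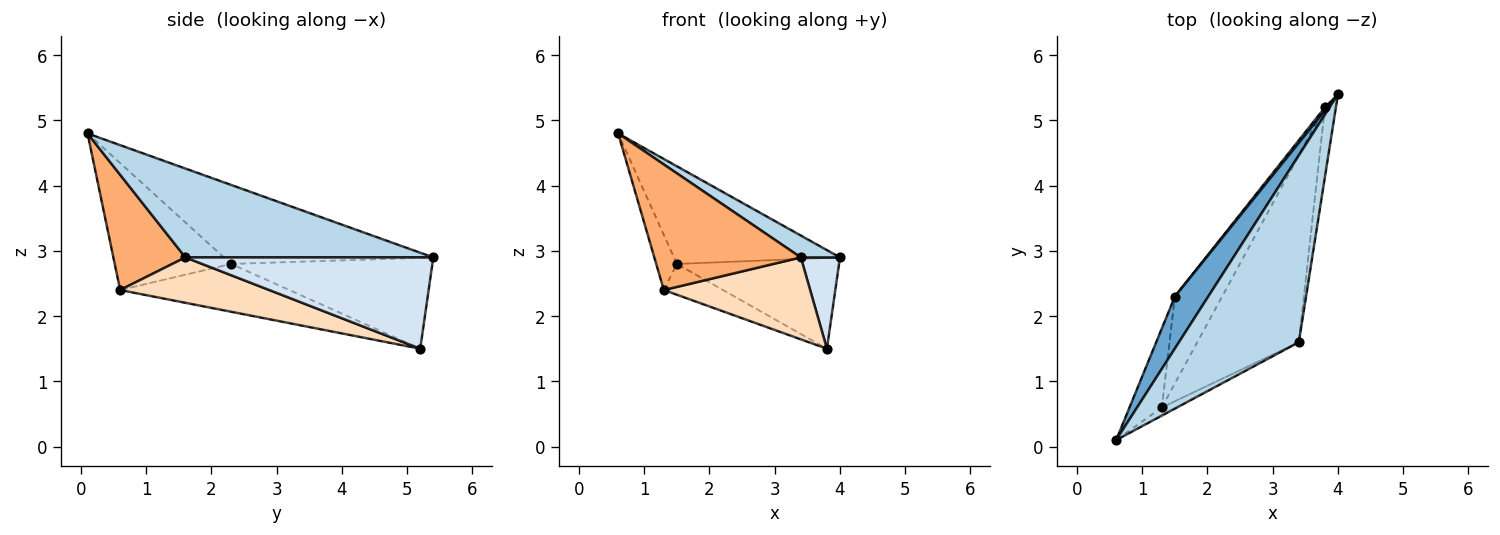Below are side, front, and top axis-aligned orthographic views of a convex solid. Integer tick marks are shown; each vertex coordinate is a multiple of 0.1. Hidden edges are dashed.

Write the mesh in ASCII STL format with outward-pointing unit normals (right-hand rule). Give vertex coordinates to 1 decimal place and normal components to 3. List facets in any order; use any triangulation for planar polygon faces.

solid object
 facet normal -0.744 0.590 0.314
  outer loop
   vertex 1.5 2.3 2.8
   vertex 0.6 0.1 4.8
   vertex 4.0 5.4 2.9
  endloop
 endfacet
 facet normal -0.779 0.627 0.022
  outer loop
   vertex 1.5 2.3 2.8
   vertex 4.0 5.4 2.9
   vertex 3.8 5.2 1.5
  endloop
 endfacet
 facet normal 0.593 -0.094 0.800
  outer loop
   vertex 3.4 1.6 2.9
   vertex 4.0 5.4 2.9
   vertex 0.6 0.1 4.8
  endloop
 endfacet
 facet normal 0.981 -0.155 -0.118
  outer loop
   vertex 3.4 1.6 2.9
   vertex 3.8 5.2 1.5
   vertex 4.0 5.4 2.9
  endloop
 endfacet
 facet normal -0.955 0.170 -0.243
  outer loop
   vertex 1.3 0.6 2.4
   vertex 0.6 0.1 4.8
   vertex 1.5 2.3 2.8
  endloop
 endfacet
 facet normal 0.440 -0.896 -0.058
  outer loop
   vertex 1.3 0.6 2.4
   vertex 3.4 1.6 2.9
   vertex 0.6 0.1 4.8
  endloop
 endfacet
 facet normal -0.690 0.242 -0.682
  outer loop
   vertex 1.3 0.6 2.4
   vertex 1.5 2.3 2.8
   vertex 3.8 5.2 1.5
  endloop
 endfacet
 facet normal 0.379 -0.372 -0.848
  outer loop
   vertex 1.3 0.6 2.4
   vertex 3.8 5.2 1.5
   vertex 3.4 1.6 2.9
  endloop
 endfacet
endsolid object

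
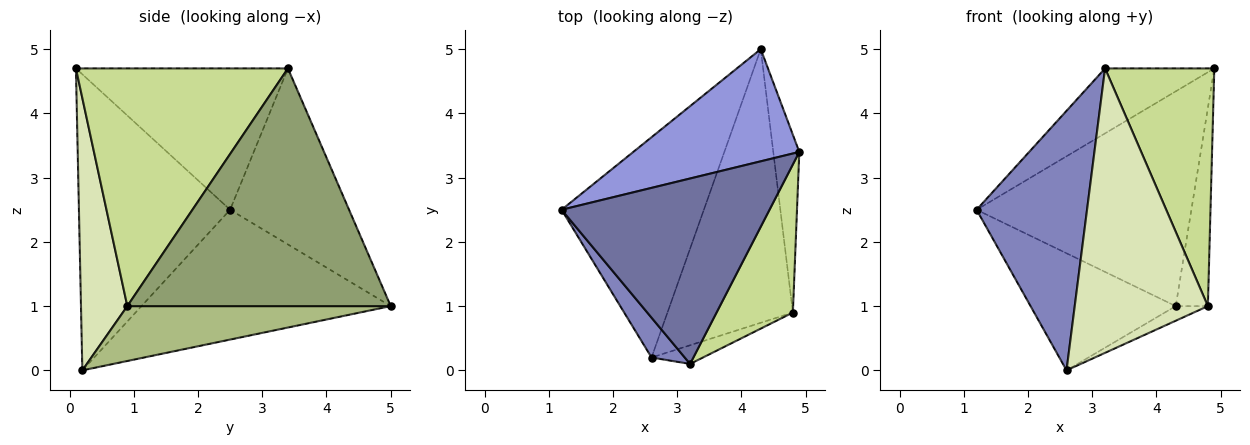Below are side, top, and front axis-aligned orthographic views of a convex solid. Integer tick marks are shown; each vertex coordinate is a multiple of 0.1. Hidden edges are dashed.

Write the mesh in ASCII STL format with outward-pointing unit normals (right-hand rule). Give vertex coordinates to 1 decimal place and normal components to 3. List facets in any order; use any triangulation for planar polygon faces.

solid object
 facet normal -0.540 0.278 0.794
  outer loop
   vertex 3.2 0.1 4.7
   vertex 4.9 3.4 4.7
   vertex 1.2 2.5 2.5
  endloop
 endfacet
 facet normal -0.804 -0.588 0.090
  outer loop
   vertex 2.6 0.2 0.0
   vertex 3.2 0.1 4.7
   vertex 1.2 2.5 2.5
  endloop
 endfacet
 facet normal -0.441 0.796 0.416
  outer loop
   vertex 4.3 5.0 1.0
   vertex 1.2 2.5 2.5
   vertex 4.9 3.4 4.7
  endloop
 endfacet
 facet normal -0.627 0.365 -0.688
  outer loop
   vertex 4.3 5.0 1.0
   vertex 2.6 0.2 0.0
   vertex 1.2 2.5 2.5
  endloop
 endfacet
 facet normal 0.987 0.120 -0.108
  outer loop
   vertex 4.8 0.9 1.0
   vertex 4.3 5.0 1.0
   vertex 4.9 3.4 4.7
  endloop
 endfacet
 facet normal 0.400 0.049 -0.915
  outer loop
   vertex 4.8 0.9 1.0
   vertex 2.6 0.2 0.0
   vertex 4.3 5.0 1.0
  endloop
 endfacet
 facet normal 0.855 -0.440 0.274
  outer loop
   vertex 4.8 0.9 1.0
   vertex 4.9 3.4 4.7
   vertex 3.2 0.1 4.7
  endloop
 endfacet
 facet normal 0.328 -0.943 -0.062
  outer loop
   vertex 4.8 0.9 1.0
   vertex 3.2 0.1 4.7
   vertex 2.6 0.2 0.0
  endloop
 endfacet
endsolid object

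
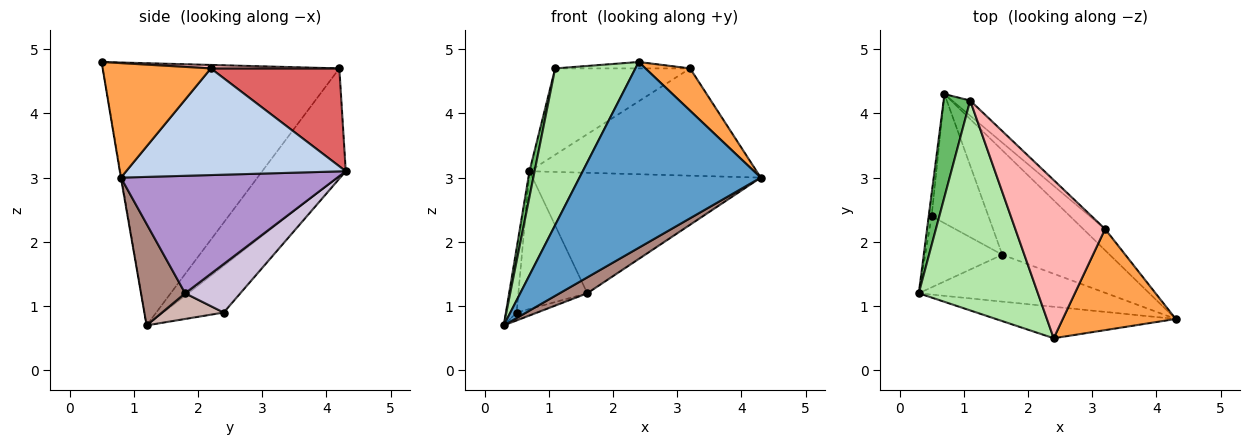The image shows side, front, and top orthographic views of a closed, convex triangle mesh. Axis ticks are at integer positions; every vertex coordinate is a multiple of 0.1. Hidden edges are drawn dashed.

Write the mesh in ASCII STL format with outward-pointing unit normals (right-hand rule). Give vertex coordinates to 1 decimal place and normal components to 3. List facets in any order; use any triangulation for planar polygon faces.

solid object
 facet normal -0.003 -0.986 -0.167
  outer loop
   vertex 2.4 0.5 4.8
   vertex 0.3 1.2 0.7
   vertex 4.3 0.8 3.0
  endloop
 endfacet
 facet normal 0.688 0.712 -0.141
  outer loop
   vertex 3.2 2.2 4.7
   vertex 4.3 0.8 3.0
   vertex 0.7 4.3 3.1
  endloop
 endfacet
 facet normal 0.683 -0.282 0.674
  outer loop
   vertex 3.2 2.2 4.7
   vertex 2.4 0.5 4.8
   vertex 4.3 0.8 3.0
  endloop
 endfacet
 facet normal -0.983 0.174 -0.061
  outer loop
   vertex 0.5 2.4 0.9
   vertex 0.3 1.2 0.7
   vertex 0.7 4.3 3.1
  endloop
 endfacet
 facet normal -0.969 -0.060 0.239
  outer loop
   vertex 1.1 4.2 4.7
   vertex 0.7 4.3 3.1
   vertex 0.3 1.2 0.7
  endloop
 endfacet
 facet normal -0.870 -0.295 0.395
  outer loop
   vertex 1.1 4.2 4.7
   vertex 0.3 1.2 0.7
   vertex 2.4 0.5 4.8
  endloop
 endfacet
 facet normal 0.684 0.718 -0.126
  outer loop
   vertex 1.1 4.2 4.7
   vertex 3.2 2.2 4.7
   vertex 0.7 4.3 3.1
  endloop
 endfacet
 facet normal 0.039 0.041 0.998
  outer loop
   vertex 1.1 4.2 4.7
   vertex 2.4 0.5 4.8
   vertex 3.2 2.2 4.7
  endloop
 endfacet
 facet normal 0.582 0.614 -0.532
  outer loop
   vertex 1.6 1.8 1.2
   vertex 0.7 4.3 3.1
   vertex 4.3 0.8 3.0
  endloop
 endfacet
 facet normal 0.505 0.630 -0.590
  outer loop
   vertex 1.6 1.8 1.2
   vertex 0.5 2.4 0.9
   vertex 0.7 4.3 3.1
  endloop
 endfacet
 facet normal 0.456 -0.286 -0.843
  outer loop
   vertex 1.6 1.8 1.2
   vertex 4.3 0.8 3.0
   vertex 0.3 1.2 0.7
  endloop
 endfacet
 facet normal 0.314 0.105 -0.943
  outer loop
   vertex 1.6 1.8 1.2
   vertex 0.3 1.2 0.7
   vertex 0.5 2.4 0.9
  endloop
 endfacet
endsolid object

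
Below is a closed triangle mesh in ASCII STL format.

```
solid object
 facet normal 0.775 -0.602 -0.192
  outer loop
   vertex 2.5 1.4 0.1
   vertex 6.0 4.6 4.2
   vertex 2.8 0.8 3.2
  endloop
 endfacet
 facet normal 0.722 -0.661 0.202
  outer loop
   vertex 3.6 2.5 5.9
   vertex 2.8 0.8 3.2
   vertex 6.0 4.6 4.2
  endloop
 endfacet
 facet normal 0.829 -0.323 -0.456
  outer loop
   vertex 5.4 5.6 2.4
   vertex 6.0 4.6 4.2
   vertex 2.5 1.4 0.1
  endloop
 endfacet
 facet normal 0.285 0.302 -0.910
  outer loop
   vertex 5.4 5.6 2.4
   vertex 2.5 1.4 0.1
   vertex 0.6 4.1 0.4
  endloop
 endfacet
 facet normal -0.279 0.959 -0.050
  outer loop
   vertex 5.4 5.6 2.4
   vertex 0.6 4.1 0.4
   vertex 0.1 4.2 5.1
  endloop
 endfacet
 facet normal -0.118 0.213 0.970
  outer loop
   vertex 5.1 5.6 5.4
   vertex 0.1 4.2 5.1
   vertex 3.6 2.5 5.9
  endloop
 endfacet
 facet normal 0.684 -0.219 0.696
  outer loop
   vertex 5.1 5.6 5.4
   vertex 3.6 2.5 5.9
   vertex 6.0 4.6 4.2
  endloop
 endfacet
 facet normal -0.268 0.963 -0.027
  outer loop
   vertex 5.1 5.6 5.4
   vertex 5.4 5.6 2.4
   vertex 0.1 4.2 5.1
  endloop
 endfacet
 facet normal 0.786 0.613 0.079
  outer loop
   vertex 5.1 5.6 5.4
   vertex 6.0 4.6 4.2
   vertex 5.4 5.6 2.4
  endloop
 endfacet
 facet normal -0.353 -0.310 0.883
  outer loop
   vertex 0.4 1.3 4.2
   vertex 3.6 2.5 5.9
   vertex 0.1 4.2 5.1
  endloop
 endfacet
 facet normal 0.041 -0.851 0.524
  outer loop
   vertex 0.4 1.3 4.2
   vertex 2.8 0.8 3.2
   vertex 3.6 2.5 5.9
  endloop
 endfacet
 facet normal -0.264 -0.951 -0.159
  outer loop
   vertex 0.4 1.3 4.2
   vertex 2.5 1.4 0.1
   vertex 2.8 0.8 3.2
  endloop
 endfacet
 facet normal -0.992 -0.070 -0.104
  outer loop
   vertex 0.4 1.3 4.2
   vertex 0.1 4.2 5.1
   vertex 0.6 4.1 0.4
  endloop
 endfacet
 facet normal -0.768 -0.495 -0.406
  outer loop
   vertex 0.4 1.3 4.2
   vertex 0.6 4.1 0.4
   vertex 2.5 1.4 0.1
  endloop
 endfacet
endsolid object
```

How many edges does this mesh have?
21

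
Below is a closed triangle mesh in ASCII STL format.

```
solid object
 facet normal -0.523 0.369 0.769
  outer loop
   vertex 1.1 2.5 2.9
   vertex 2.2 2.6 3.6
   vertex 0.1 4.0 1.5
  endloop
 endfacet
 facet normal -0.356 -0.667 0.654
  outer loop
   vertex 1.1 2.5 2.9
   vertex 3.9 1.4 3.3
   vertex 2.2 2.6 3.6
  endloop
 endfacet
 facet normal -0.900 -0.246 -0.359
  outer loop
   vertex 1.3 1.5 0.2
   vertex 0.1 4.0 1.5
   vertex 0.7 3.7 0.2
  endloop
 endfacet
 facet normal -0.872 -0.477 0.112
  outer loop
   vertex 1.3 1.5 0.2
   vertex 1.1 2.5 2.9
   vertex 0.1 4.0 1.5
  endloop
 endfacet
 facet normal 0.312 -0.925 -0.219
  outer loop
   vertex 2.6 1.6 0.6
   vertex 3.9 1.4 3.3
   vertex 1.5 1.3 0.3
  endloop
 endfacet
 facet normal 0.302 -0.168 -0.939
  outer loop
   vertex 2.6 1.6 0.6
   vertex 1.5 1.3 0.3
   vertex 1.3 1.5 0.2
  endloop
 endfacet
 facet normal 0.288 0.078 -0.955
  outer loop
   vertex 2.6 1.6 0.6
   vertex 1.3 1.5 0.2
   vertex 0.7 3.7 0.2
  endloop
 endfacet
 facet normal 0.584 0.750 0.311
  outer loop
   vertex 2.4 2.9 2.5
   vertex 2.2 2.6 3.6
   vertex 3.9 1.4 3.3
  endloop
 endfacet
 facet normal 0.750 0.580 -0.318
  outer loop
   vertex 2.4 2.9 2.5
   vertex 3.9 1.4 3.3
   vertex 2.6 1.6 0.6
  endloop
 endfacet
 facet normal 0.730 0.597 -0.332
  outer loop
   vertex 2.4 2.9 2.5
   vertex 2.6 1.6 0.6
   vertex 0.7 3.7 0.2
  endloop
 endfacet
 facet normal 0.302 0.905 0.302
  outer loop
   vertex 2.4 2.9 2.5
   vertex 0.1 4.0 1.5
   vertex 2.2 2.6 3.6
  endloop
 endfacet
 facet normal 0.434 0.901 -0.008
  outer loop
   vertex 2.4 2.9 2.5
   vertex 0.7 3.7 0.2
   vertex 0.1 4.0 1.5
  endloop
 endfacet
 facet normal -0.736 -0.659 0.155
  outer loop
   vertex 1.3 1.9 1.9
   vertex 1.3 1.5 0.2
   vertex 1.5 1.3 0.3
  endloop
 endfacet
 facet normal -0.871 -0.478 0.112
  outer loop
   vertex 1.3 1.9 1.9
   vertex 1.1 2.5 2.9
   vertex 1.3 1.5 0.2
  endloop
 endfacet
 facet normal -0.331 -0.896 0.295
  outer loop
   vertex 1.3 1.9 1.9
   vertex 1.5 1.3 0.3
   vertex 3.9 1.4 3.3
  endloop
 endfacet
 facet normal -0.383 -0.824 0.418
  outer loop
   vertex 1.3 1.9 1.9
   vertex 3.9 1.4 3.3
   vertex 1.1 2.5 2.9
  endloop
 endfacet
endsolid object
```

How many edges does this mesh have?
24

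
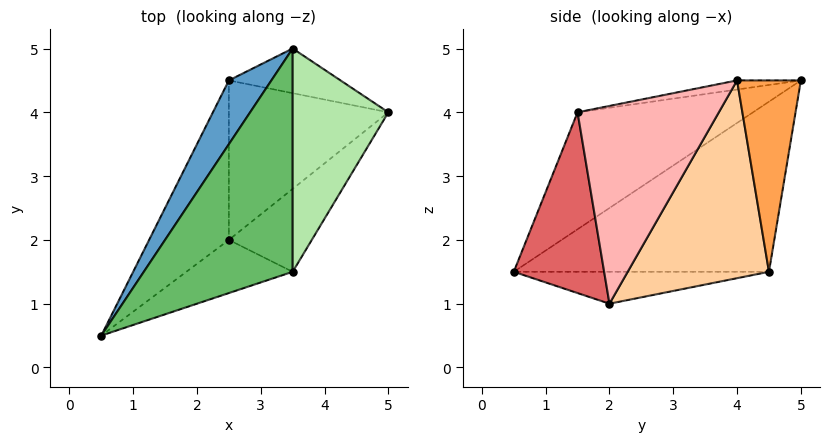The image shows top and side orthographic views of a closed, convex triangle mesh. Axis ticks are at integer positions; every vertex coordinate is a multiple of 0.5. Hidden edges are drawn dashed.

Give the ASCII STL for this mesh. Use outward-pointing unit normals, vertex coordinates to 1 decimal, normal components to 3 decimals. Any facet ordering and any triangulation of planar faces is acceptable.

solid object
 facet normal -0.873 0.436 0.218
  outer loop
   vertex 2.5 4.5 1.5
   vertex 0.5 0.5 1.5
   vertex 3.5 5.0 4.5
  endloop
 endfacet
 facet normal -0.365 0.183 -0.913
  outer loop
   vertex 2.5 4.5 1.5
   vertex 2.5 2.0 1.0
   vertex 0.5 0.5 1.5
  endloop
 endfacet
 facet normal 0.528 0.792 -0.308
  outer loop
   vertex 2.5 4.5 1.5
   vertex 3.5 5.0 4.5
   vertex 5.0 4.0 4.5
  endloop
 endfacet
 facet normal 0.772 0.125 -0.623
  outer loop
   vertex 2.5 4.5 1.5
   vertex 5.0 4.0 4.5
   vertex 2.5 2.0 1.0
  endloop
 endfacet
 facet normal -0.614 -0.112 0.781
  outer loop
   vertex 3.5 1.5 4.0
   vertex 3.5 5.0 4.5
   vertex 0.5 0.5 1.5
  endloop
 endfacet
 facet normal -0.094 -0.141 0.986
  outer loop
   vertex 3.5 1.5 4.0
   vertex 5.0 4.0 4.5
   vertex 3.5 5.0 4.5
  endloop
 endfacet
 facet normal 0.521 -0.797 -0.306
  outer loop
   vertex 3.5 1.5 4.0
   vertex 0.5 0.5 1.5
   vertex 2.5 2.0 1.0
  endloop
 endfacet
 facet normal 0.833 -0.430 -0.349
  outer loop
   vertex 3.5 1.5 4.0
   vertex 2.5 2.0 1.0
   vertex 5.0 4.0 4.5
  endloop
 endfacet
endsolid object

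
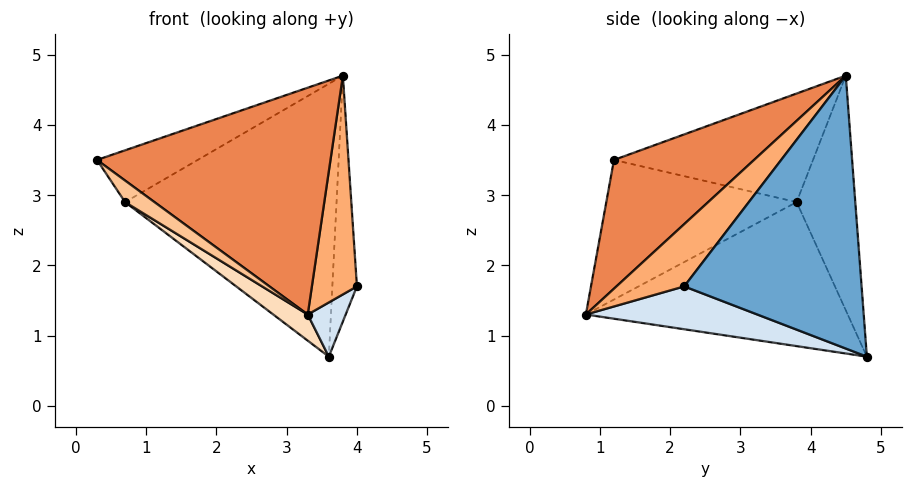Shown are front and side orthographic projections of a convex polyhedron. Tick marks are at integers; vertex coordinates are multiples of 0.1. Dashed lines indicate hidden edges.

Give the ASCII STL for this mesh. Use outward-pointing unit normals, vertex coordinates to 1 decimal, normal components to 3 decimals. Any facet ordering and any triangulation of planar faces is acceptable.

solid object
 facet normal 0.990 0.137 -0.039
  outer loop
   vertex 3.8 4.5 4.7
   vertex 4.0 2.2 1.7
   vertex 3.6 4.8 0.7
  endloop
 endfacet
 facet normal -0.528 0.267 0.806
  outer loop
   vertex 0.7 3.8 2.9
   vertex 0.3 1.2 3.5
   vertex 3.8 4.5 4.7
  endloop
 endfacet
 facet normal -0.266 0.960 0.085
  outer loop
   vertex 0.7 3.8 2.9
   vertex 3.8 4.5 4.7
   vertex 3.6 4.8 0.7
  endloop
 endfacet
 facet normal 0.707 -0.156 -0.690
  outer loop
   vertex 3.3 0.8 1.3
   vertex 3.6 4.8 0.7
   vertex 4.0 2.2 1.7
  endloop
 endfacet
 facet normal 0.391 -0.651 0.651
  outer loop
   vertex 3.3 0.8 1.3
   vertex 3.8 4.5 4.7
   vertex 0.3 1.2 3.5
  endloop
 endfacet
 facet normal 0.751 -0.499 0.433
  outer loop
   vertex 3.3 0.8 1.3
   vertex 4.0 2.2 1.7
   vertex 3.8 4.5 4.7
  endloop
 endfacet
 facet normal -0.597 -0.092 -0.797
  outer loop
   vertex 3.3 0.8 1.3
   vertex 0.3 1.2 3.5
   vertex 0.7 3.8 2.9
  endloop
 endfacet
 facet normal -0.586 -0.077 -0.807
  outer loop
   vertex 3.3 0.8 1.3
   vertex 0.7 3.8 2.9
   vertex 3.6 4.8 0.7
  endloop
 endfacet
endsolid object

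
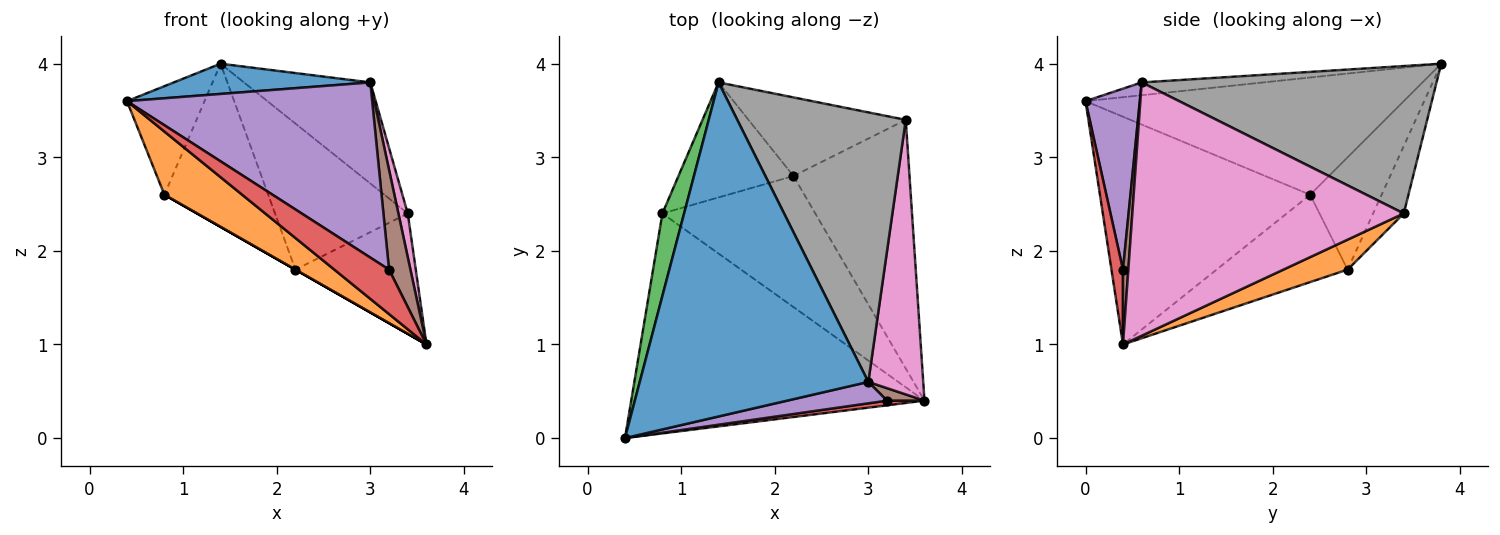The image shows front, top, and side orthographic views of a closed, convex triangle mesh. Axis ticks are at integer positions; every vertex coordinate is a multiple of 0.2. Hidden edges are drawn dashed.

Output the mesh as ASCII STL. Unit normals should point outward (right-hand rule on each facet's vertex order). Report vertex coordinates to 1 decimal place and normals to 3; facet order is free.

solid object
 facet normal -0.056 -0.090 0.994
  outer loop
   vertex 3.0 0.6 3.8
   vertex 1.4 3.8 4.0
   vertex 0.4 0.0 3.6
  endloop
 endfacet
 facet normal -0.598 -0.221 -0.770
  outer loop
   vertex 0.8 2.4 2.6
   vertex 3.6 0.4 1.0
   vertex 0.4 0.0 3.6
  endloop
 endfacet
 facet normal -0.956 0.233 0.177
  outer loop
   vertex 0.8 2.4 2.6
   vertex 0.4 0.0 3.6
   vertex 1.4 3.8 4.0
  endloop
 endfacet
 facet normal 0.205 -0.973 0.102
  outer loop
   vertex 3.2 0.4 1.8
   vertex 0.4 0.0 3.6
   vertex 3.6 0.4 1.0
  endloop
 endfacet
 facet normal 0.215 -0.969 0.118
  outer loop
   vertex 3.2 0.4 1.8
   vertex 3.0 0.6 3.8
   vertex 0.4 0.0 3.6
  endloop
 endfacet
 facet normal 0.241 -0.963 0.120
  outer loop
   vertex 3.2 0.4 1.8
   vertex 3.6 0.4 1.0
   vertex 3.0 0.6 3.8
  endloop
 endfacet
 facet normal 0.977 -0.034 0.212
  outer loop
   vertex 3.4 3.4 2.4
   vertex 3.0 0.6 3.8
   vertex 3.6 0.4 1.0
  endloop
 endfacet
 facet normal 0.634 0.272 0.724
  outer loop
   vertex 3.4 3.4 2.4
   vertex 1.4 3.8 4.0
   vertex 3.0 0.6 3.8
  endloop
 endfacet
 facet normal -0.490 0.712 -0.502
  outer loop
   vertex 2.2 2.8 1.8
   vertex 0.8 2.4 2.6
   vertex 1.4 3.8 4.0
  endloop
 endfacet
 facet normal -0.199 0.863 -0.465
  outer loop
   vertex 2.2 2.8 1.8
   vertex 1.4 3.8 4.0
   vertex 3.4 3.4 2.4
  endloop
 endfacet
 facet normal -0.496 0.000 -0.868
  outer loop
   vertex 2.2 2.8 1.8
   vertex 3.6 0.4 1.0
   vertex 0.8 2.4 2.6
  endloop
 endfacet
 facet normal 0.226 0.424 -0.877
  outer loop
   vertex 2.2 2.8 1.8
   vertex 3.4 3.4 2.4
   vertex 3.6 0.4 1.0
  endloop
 endfacet
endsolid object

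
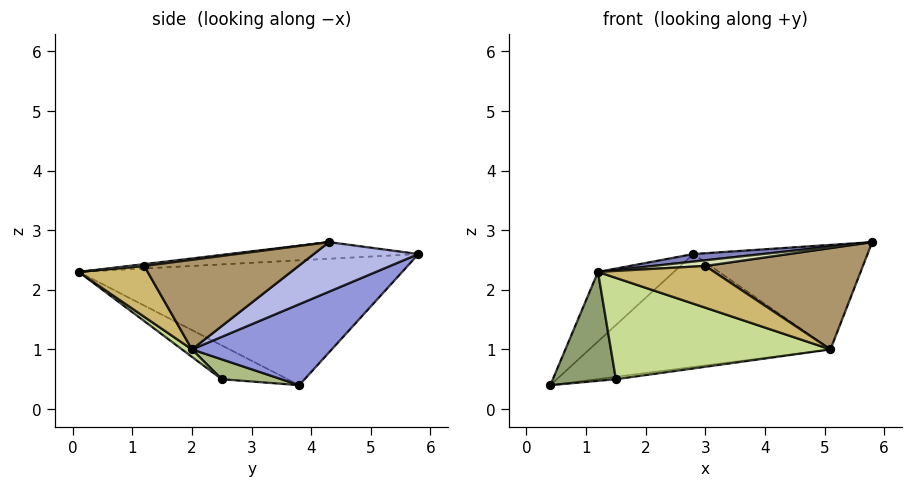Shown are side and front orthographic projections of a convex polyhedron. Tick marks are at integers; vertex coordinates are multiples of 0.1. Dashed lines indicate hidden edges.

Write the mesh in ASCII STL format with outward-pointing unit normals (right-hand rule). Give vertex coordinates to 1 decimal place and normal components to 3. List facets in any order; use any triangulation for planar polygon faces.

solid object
 facet normal -0.740 0.174 0.650
  outer loop
   vertex 2.8 5.8 2.6
   vertex 0.4 3.8 0.4
   vertex 1.2 0.1 2.3
  endloop
 endfacet
 facet normal -0.081 -0.030 0.996
  outer loop
   vertex 2.8 5.8 2.6
   vertex 1.2 0.1 2.3
   vertex 5.8 4.3 2.8
  endloop
 endfacet
 facet normal 0.301 0.519 -0.800
  outer loop
   vertex 5.1 2.0 1.0
   vertex 0.4 3.8 0.4
   vertex 2.8 5.8 2.6
  endloop
 endfacet
 facet normal 0.315 0.524 -0.792
  outer loop
   vertex 5.1 2.0 1.0
   vertex 2.8 5.8 2.6
   vertex 5.8 4.3 2.8
  endloop
 endfacet
 facet normal -0.500 -0.479 -0.722
  outer loop
   vertex 1.5 2.5 0.5
   vertex 1.2 0.1 2.3
   vertex 0.4 3.8 0.4
  endloop
 endfacet
 facet normal 0.144 0.045 -0.989
  outer loop
   vertex 1.5 2.5 0.5
   vertex 0.4 3.8 0.4
   vertex 5.1 2.0 1.0
  endloop
 endfacet
 facet normal 0.027 -0.602 -0.798
  outer loop
   vertex 1.5 2.5 0.5
   vertex 5.1 2.0 1.0
   vertex 1.2 0.1 2.3
  endloop
 endfacet
 facet normal 0.051 -0.173 0.984
  outer loop
   vertex 3.0 1.2 2.4
   vertex 5.8 4.3 2.8
   vertex 1.2 0.1 2.3
  endloop
 endfacet
 facet normal 0.589 -0.602 0.540
  outer loop
   vertex 3.0 1.2 2.4
   vertex 5.1 2.0 1.0
   vertex 5.8 4.3 2.8
  endloop
 endfacet
 facet normal 0.492 -0.829 0.264
  outer loop
   vertex 3.0 1.2 2.4
   vertex 1.2 0.1 2.3
   vertex 5.1 2.0 1.0
  endloop
 endfacet
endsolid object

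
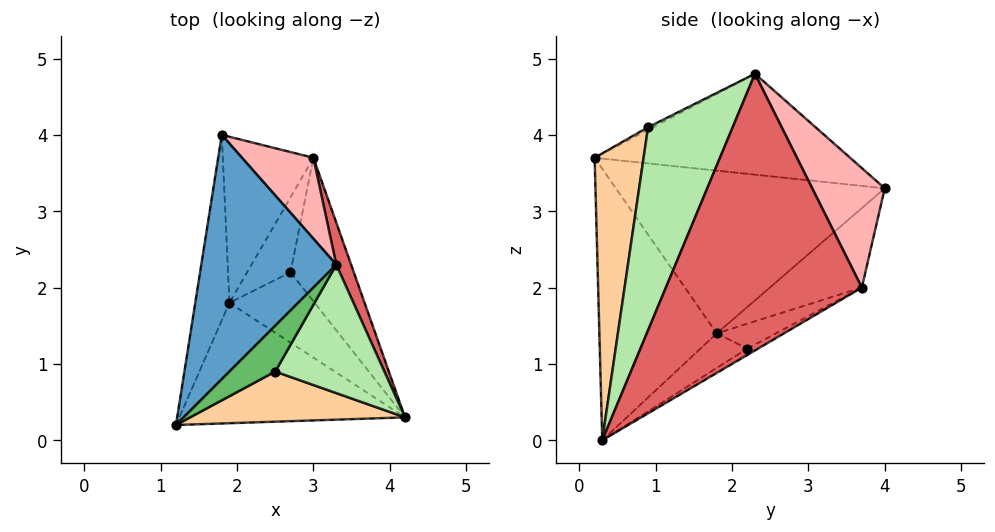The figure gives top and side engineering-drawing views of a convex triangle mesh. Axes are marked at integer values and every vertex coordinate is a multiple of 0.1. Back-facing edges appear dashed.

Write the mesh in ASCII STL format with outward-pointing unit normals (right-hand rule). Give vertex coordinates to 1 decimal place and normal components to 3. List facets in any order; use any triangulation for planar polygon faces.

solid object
 facet normal -0.589 0.176 0.789
  outer loop
   vertex 3.3 2.3 4.8
   vertex 1.8 4.0 3.3
   vertex 1.2 0.2 3.7
  endloop
 endfacet
 facet normal -0.664 -0.503 -0.552
  outer loop
   vertex 1.9 1.8 1.4
   vertex 4.2 0.3 0.0
   vertex 1.2 0.2 3.7
  endloop
 endfacet
 facet normal -0.970 0.132 -0.204
  outer loop
   vertex 1.9 1.8 1.4
   vertex 1.2 0.2 3.7
   vertex 1.8 4.0 3.3
  endloop
 endfacet
 facet normal 0.384 -0.877 0.288
  outer loop
   vertex 2.5 0.9 4.1
   vertex 1.2 0.2 3.7
   vertex 4.2 0.3 0.0
  endloop
 endfacet
 facet normal -0.050 -0.424 0.904
  outer loop
   vertex 2.5 0.9 4.1
   vertex 3.3 2.3 4.8
   vertex 1.2 0.2 3.7
  endloop
 endfacet
 facet normal 0.708 -0.595 0.381
  outer loop
   vertex 2.5 0.9 4.1
   vertex 4.2 0.3 0.0
   vertex 3.3 2.3 4.8
  endloop
 endfacet
 facet normal 0.951 0.306 0.051
  outer loop
   vertex 3.0 3.7 2.0
   vertex 3.3 2.3 4.8
   vertex 4.2 0.3 0.0
  endloop
 endfacet
 facet normal 0.547 0.771 0.327
  outer loop
   vertex 3.0 3.7 2.0
   vertex 1.8 4.0 3.3
   vertex 3.3 2.3 4.8
  endloop
 endfacet
 facet normal -0.561 0.526 -0.639
  outer loop
   vertex 3.0 3.7 2.0
   vertex 1.9 1.8 1.4
   vertex 1.8 4.0 3.3
  endloop
 endfacet
 facet normal -0.361 0.277 -0.890
  outer loop
   vertex 2.7 2.2 1.2
   vertex 4.2 0.3 0.0
   vertex 1.9 1.8 1.4
  endloop
 endfacet
 facet normal -0.087 0.482 -0.872
  outer loop
   vertex 2.7 2.2 1.2
   vertex 3.0 3.7 2.0
   vertex 4.2 0.3 0.0
  endloop
 endfacet
 facet normal -0.434 0.490 -0.756
  outer loop
   vertex 2.7 2.2 1.2
   vertex 1.9 1.8 1.4
   vertex 3.0 3.7 2.0
  endloop
 endfacet
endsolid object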